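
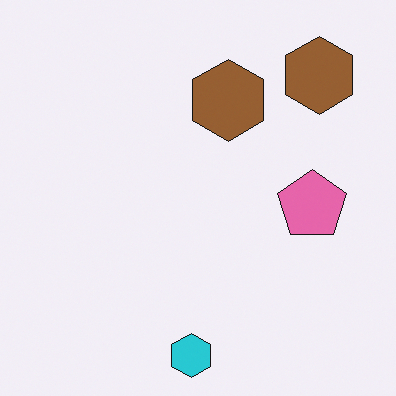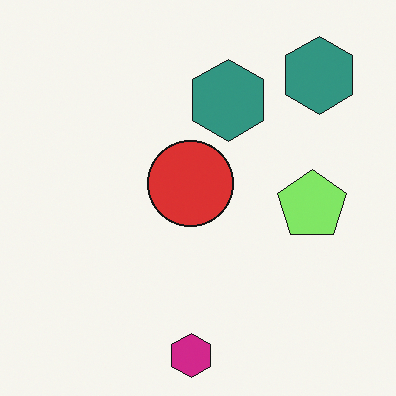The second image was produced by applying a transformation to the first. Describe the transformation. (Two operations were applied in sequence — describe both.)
The second image is the first hue-shifted noticeably, then overlaid with an additional red circle.

Every shape's color has rotated by the same amount around the hue wheel — a uniform hue shift. A red circle appears in the second image that is absent from the first.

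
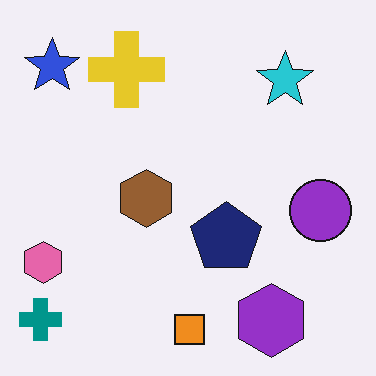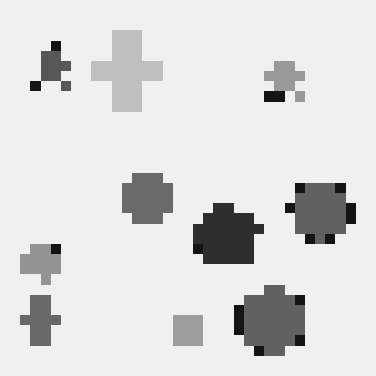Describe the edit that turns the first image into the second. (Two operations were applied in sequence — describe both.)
This is the original image converted to grayscale, then coarsely pixelated.

All color is removed — every shape is now a shade of grey. Shapes are reduced to large square blocks; fine edges and outlines are lost — a downscale-then-upscale (mosaic) effect.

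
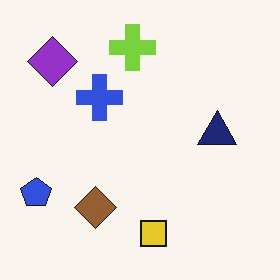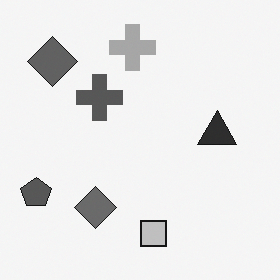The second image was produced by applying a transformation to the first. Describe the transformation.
The transformation is: converted to grayscale.

All color is removed — every shape is now a shade of grey.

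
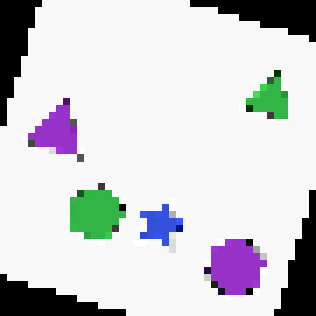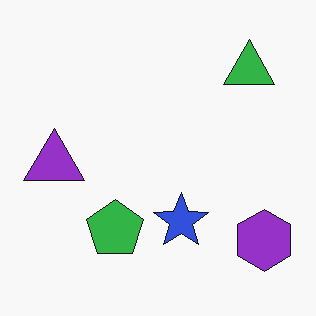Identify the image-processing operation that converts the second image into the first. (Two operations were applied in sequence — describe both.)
The transformation is: rotated clockwise by a moderate amount, then moderately pixelated.

Every shape is tilted by the same angle and the image corners show triangular fill wedges — a whole-image rotation by a non-right angle. Shapes are reduced to large square blocks; fine edges and outlines are lost — a downscale-then-upscale (mosaic) effect.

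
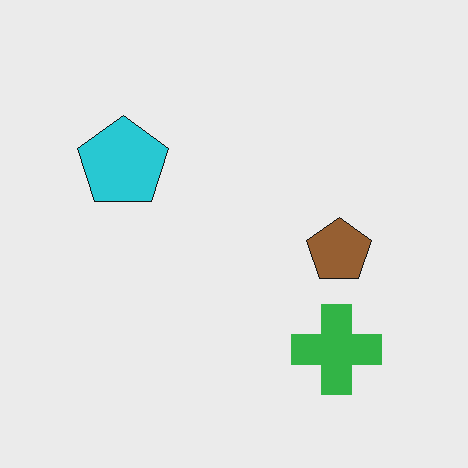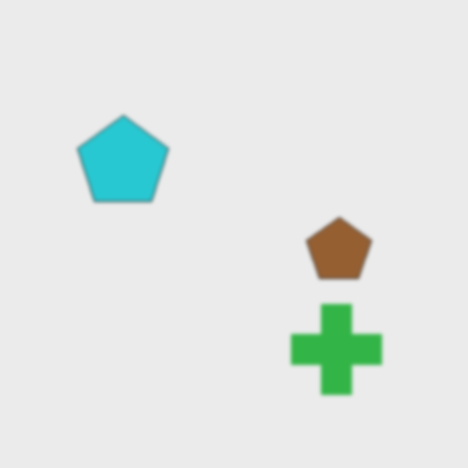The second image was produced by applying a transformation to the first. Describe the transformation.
The transformation is: slightly softened.

Shape edges and outlines are uniformly softened across the whole image.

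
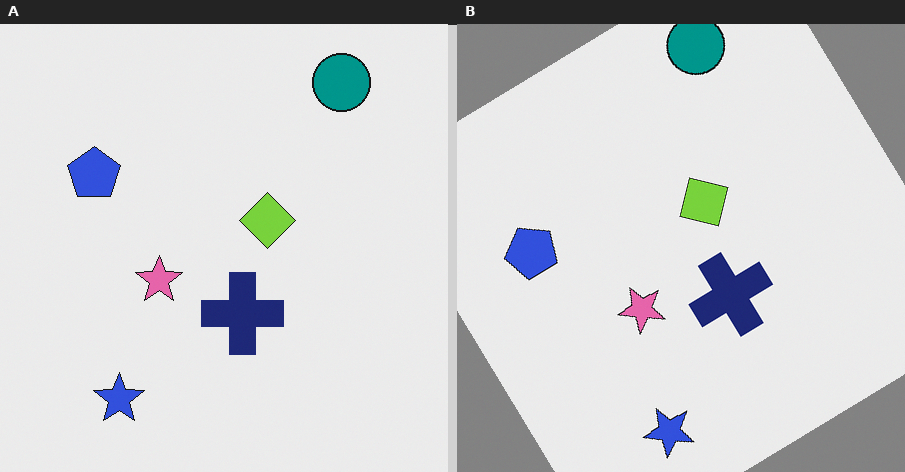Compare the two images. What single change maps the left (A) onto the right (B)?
The image was rotated counter-clockwise by a large amount — several tens of degrees.

Every shape is tilted by the same angle and the image corners show triangular fill wedges — a whole-image rotation by a non-right angle.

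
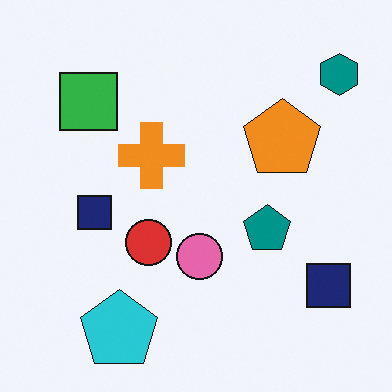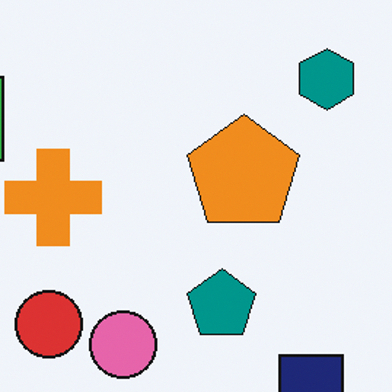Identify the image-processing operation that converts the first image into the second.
The transformation is: cropped to a modestly smaller region and rescaled.

The visible shapes are larger and the field of view is narrower; shapes near the original edges may be partly or wholly outside the frame — a crop-and-rescale.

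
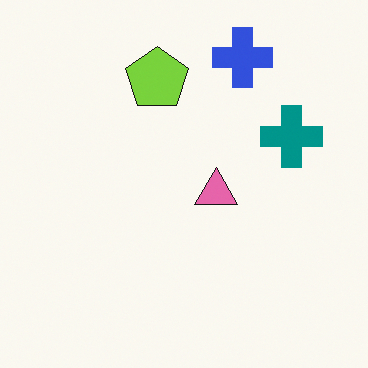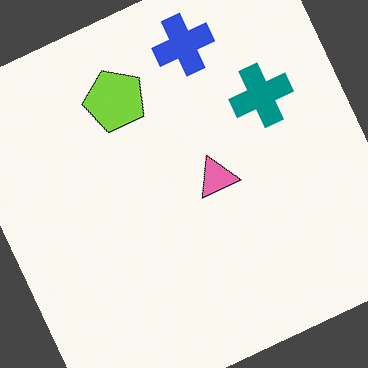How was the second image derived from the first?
The image was rotated counter-clockwise by a clearly visible amount.

Every shape is tilted by the same angle and the image corners show triangular fill wedges — a whole-image rotation by a non-right angle.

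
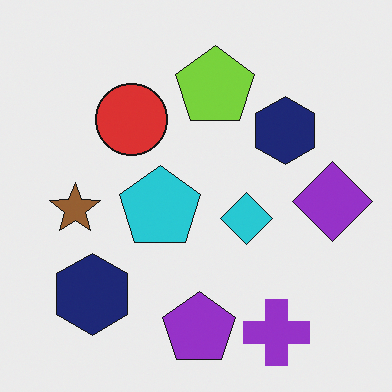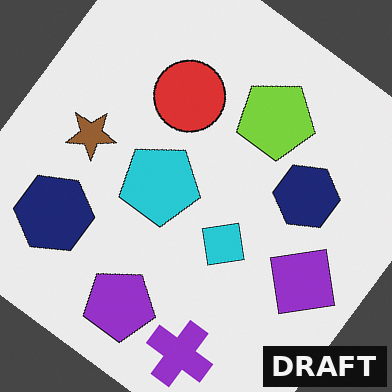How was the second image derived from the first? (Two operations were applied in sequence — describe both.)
The second image is the first rotated clockwise by a large amount — several tens of degrees, then watermarked with the text "DRAFT" in the lower-right corner.

Every shape is tilted by the same angle and the image corners show triangular fill wedges — a whole-image rotation by a non-right angle. A dark label reading "DRAFT" appears in the lower-right corner.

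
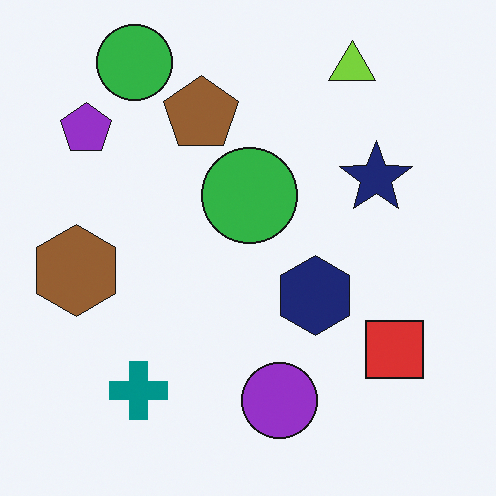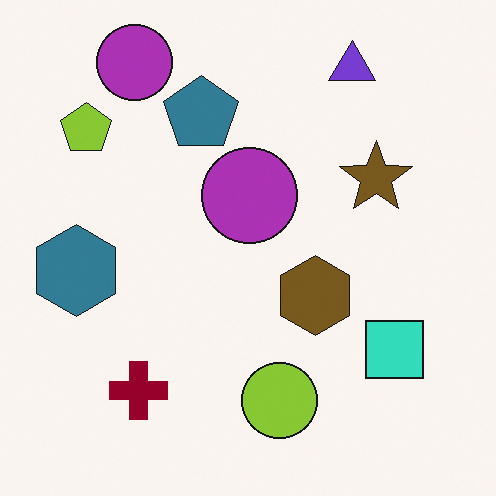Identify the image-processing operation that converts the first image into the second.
The transformation is: hue-shifted by a large amount.

Every shape's color has rotated by the same amount around the hue wheel — a uniform hue shift.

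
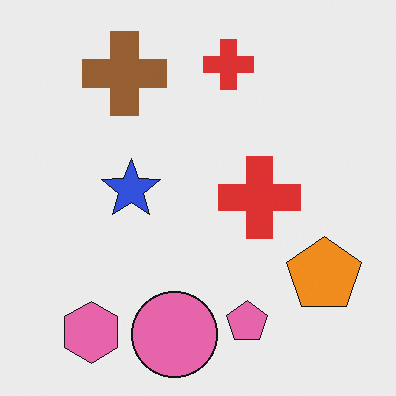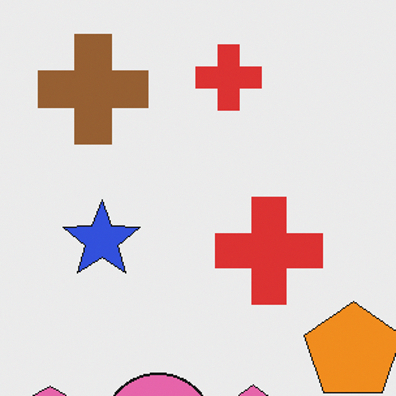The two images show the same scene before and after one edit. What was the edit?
It was cropped slightly and scaled back up.

The visible shapes are larger and the field of view is narrower; shapes near the original edges may be partly or wholly outside the frame — a crop-and-rescale.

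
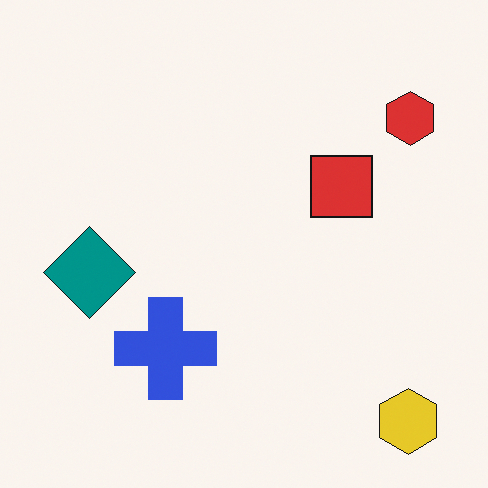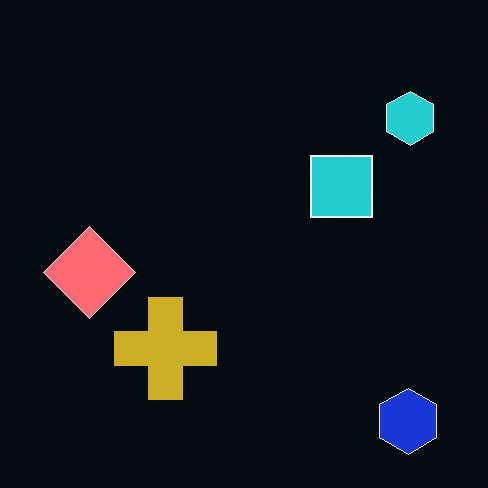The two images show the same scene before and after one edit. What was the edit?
It was color-inverted (negative).

The light background has become dark and every shape's color is its complement — a photographic negative.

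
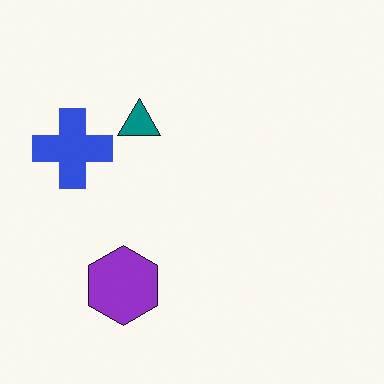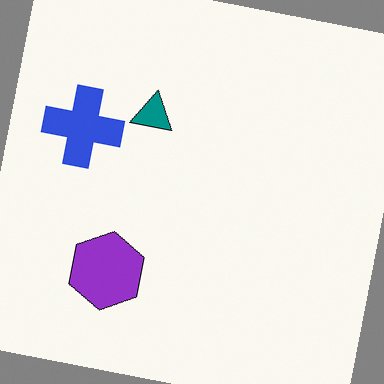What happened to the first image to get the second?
The image was rotated clockwise by a slight angle.

Every shape is tilted by the same angle and the image corners show triangular fill wedges — a whole-image rotation by a non-right angle.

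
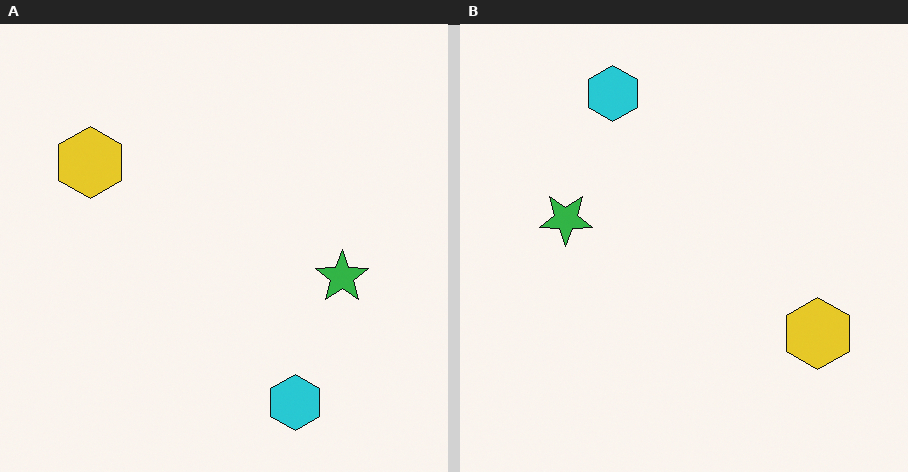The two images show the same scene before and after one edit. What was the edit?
The image was rotated 180°.

The cyan hexagon sits in the bottom of the left (A) image and the top of the right (B) — consistent with a whole-image 180° rotation.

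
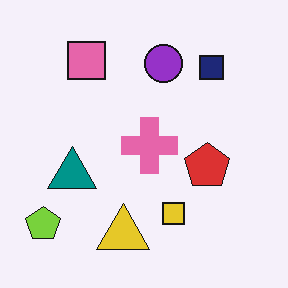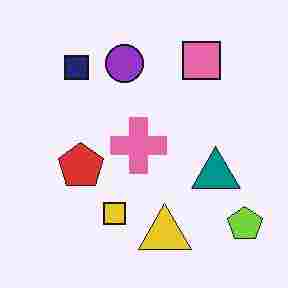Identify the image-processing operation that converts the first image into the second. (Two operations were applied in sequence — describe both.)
The transformation is: flipped horizontally (left ↔ right), then heavily JPEG-compressed with obvious blocking artifacts.

The lime pentagon is in the bottom-left of the first image and the bottom-right of the second — shapes on opposite sides of the vertical midline have swapped in a mirror flip. Blocky 8×8 compression artifacts appear around shape edges and the flat background shows ringing — characteristic JPEG degradation.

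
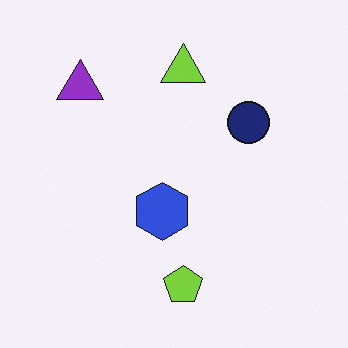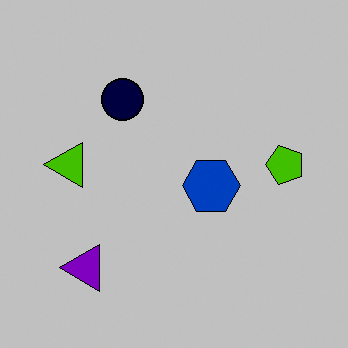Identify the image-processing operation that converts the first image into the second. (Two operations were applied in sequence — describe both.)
The second image is the first aggressively posterized, then rotated 90° counter-clockwise.

Each flat color has snapped to a coarser quantized level — most visibly, the near-white background has dropped to a flat grey. The purple triangle sits in the top-left of the first image and the bottom-left of the second — consistent with a whole-image 90° counter-clockwise rotation.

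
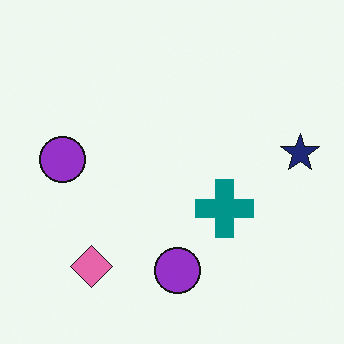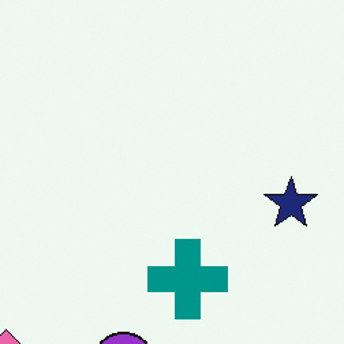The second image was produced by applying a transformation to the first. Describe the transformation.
The second image is the first cropped to a modestly smaller region and rescaled.

The visible shapes are larger and the field of view is narrower; shapes near the original edges may be partly or wholly outside the frame — a crop-and-rescale.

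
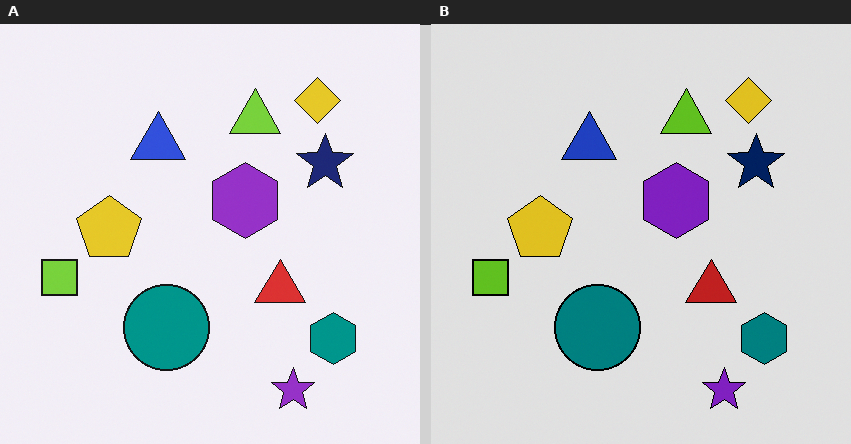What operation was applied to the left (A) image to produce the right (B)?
The right (B) image is the left (A) moderately posterized.

Each flat color has snapped to a coarser quantized level — most visibly, the near-white background has dropped to a flat grey.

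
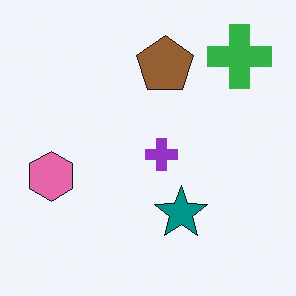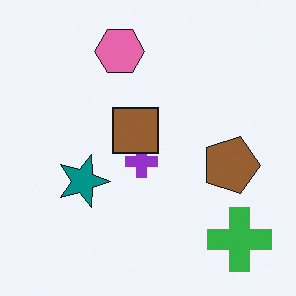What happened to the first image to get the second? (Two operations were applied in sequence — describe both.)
The second image is the first rotated 90° clockwise, then overlaid with an additional brown square.

The green cross sits in the top-right of the first image and the bottom-right of the second — consistent with a whole-image 90° clockwise rotation. A brown square appears in the second image that is absent from the first.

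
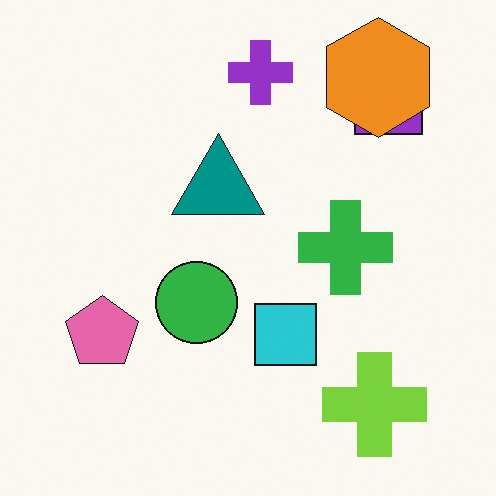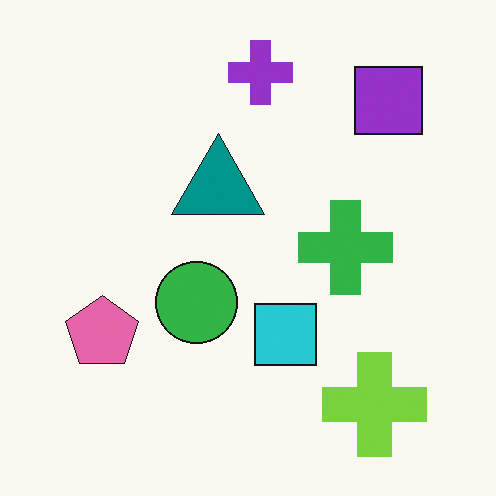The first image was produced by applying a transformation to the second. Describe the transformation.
This is the original image overlaid with an additional orange hexagon.

An orange hexagon appears in the first image that is absent from the second.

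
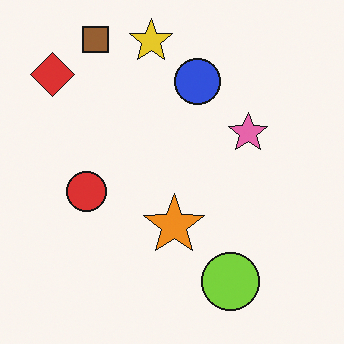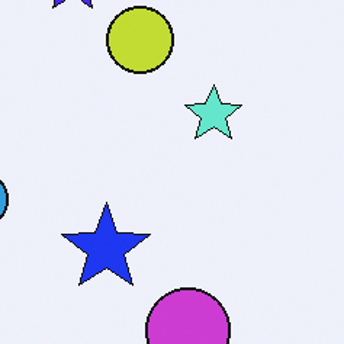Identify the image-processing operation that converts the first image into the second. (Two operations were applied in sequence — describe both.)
The transformation is: hue-shifted by a large amount, then cropped slightly and scaled back up.

Every shape's color has rotated by the same amount around the hue wheel — a uniform hue shift. The visible shapes are larger and the field of view is narrower; shapes near the original edges may be partly or wholly outside the frame — a crop-and-rescale.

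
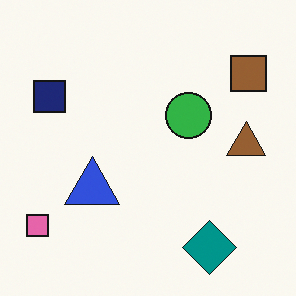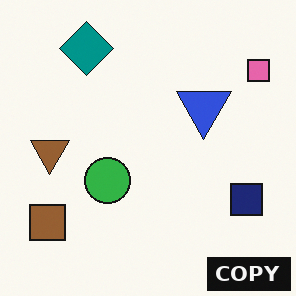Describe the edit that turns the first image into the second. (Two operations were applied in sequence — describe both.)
Rotated 180°, then watermarked with the text "COPY" in the lower-right corner.

The pink square sits in the bottom-left of the first image and the top-right of the second — consistent with a whole-image 180° rotation. A dark label reading "COPY" appears in the lower-right corner.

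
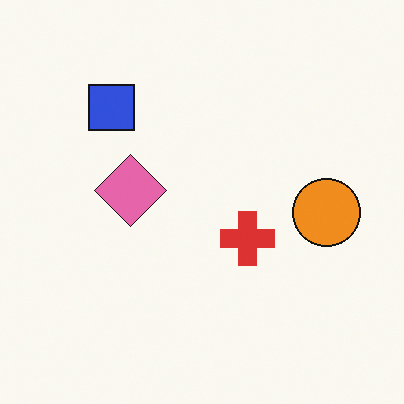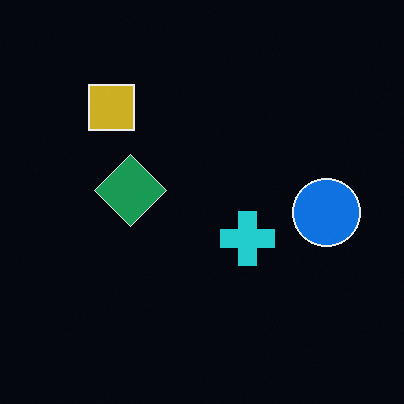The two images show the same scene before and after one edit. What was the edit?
The image was color-inverted (negative).

The light background has become dark and every shape's color is its complement — a photographic negative.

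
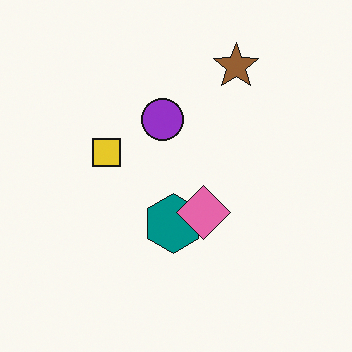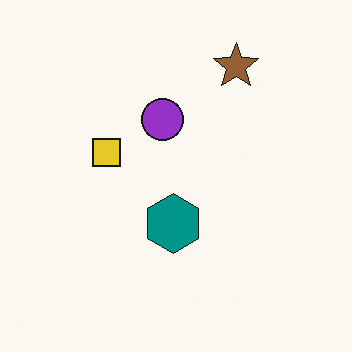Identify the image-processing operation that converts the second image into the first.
It was overlaid with an additional pink diamond.

A pink diamond appears in the first image that is absent from the second.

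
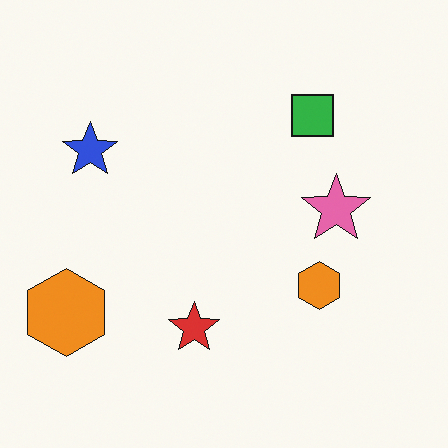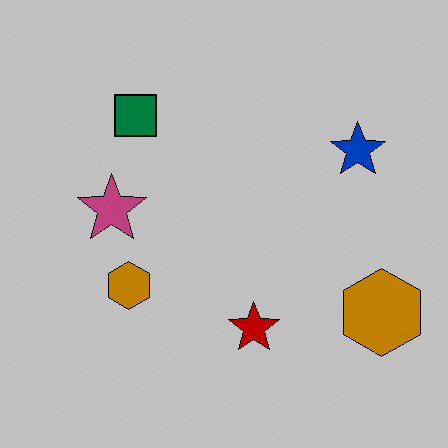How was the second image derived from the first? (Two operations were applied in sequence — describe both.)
This is the original image aggressively posterized, then flipped horizontally (left ↔ right).

Each flat color has snapped to a coarser quantized level — most visibly, the near-white background has dropped to a flat grey. The blue star is in the left of the first image and the right of the second — shapes on opposite sides of the vertical midline have swapped in a mirror flip.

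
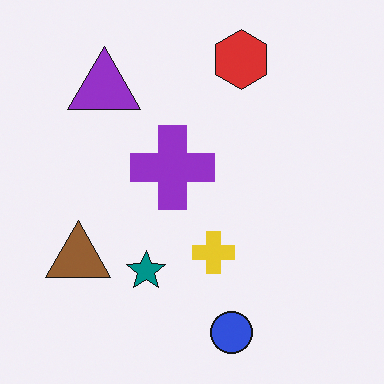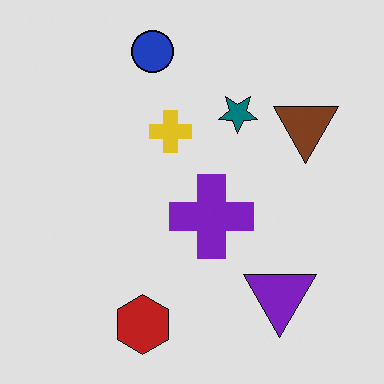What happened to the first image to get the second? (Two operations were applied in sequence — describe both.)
Rotated 180°, then moderately posterized.

The blue circle sits in the bottom of the first image and the top of the second — consistent with a whole-image 180° rotation. Each flat color has snapped to a coarser quantized level — most visibly, the near-white background has dropped to a flat grey.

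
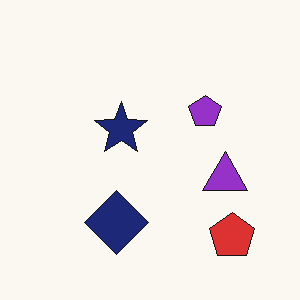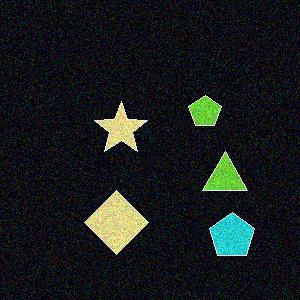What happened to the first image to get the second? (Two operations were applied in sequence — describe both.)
The image was color-inverted (negative), then degraded with visible gaussian noise.

The light background has become dark and every shape's color is its complement — a photographic negative. Random speckle covers the whole image, including the flat background.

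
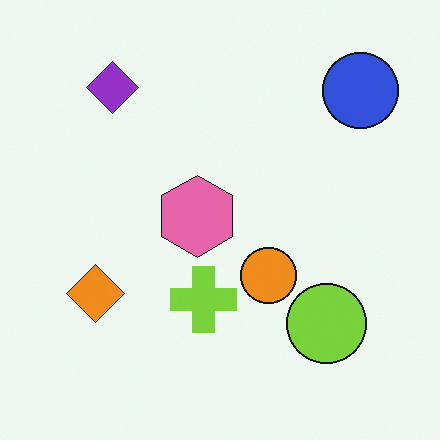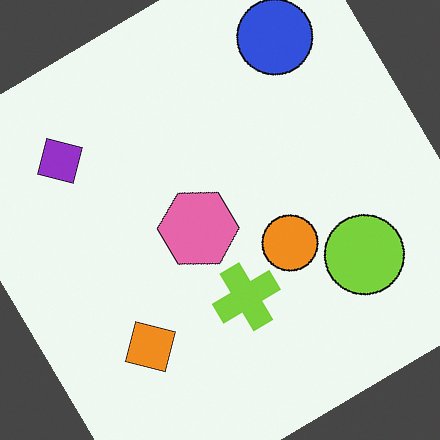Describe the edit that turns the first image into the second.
The transformation is: rotated counter-clockwise by a large amount — several tens of degrees.

Every shape is tilted by the same angle and the image corners show triangular fill wedges — a whole-image rotation by a non-right angle.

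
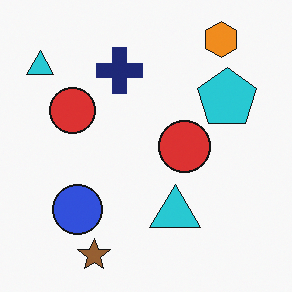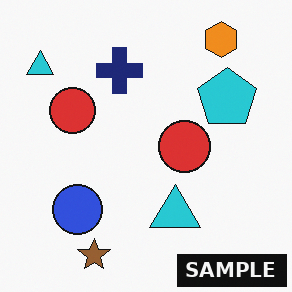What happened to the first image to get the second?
The transformation is: watermarked with the text "SAMPLE" in the lower-right corner.

A dark label reading "SAMPLE" appears in the lower-right corner.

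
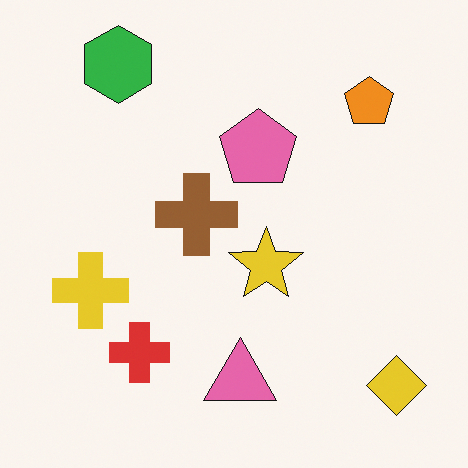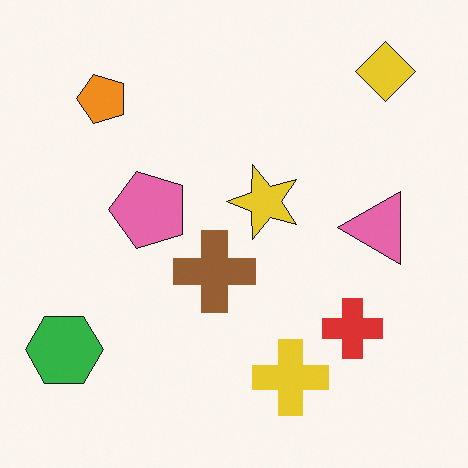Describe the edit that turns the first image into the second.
This is the original image rotated 90° counter-clockwise.

The yellow diamond sits in the bottom-right of the first image and the top-right of the second — consistent with a whole-image 90° counter-clockwise rotation.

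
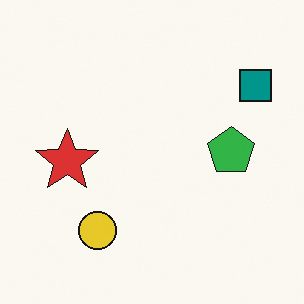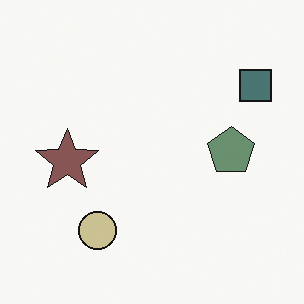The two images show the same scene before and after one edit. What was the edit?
Heavily desaturated.

All colors are more muted and greyish — a global saturation change.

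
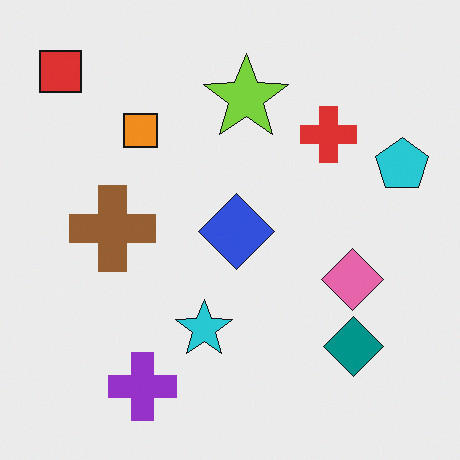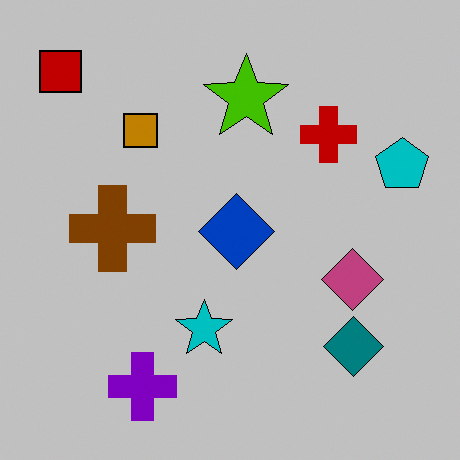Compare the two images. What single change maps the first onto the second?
It was aggressively posterized.

Each flat color has snapped to a coarser quantized level — most visibly, the near-white background has dropped to a flat grey.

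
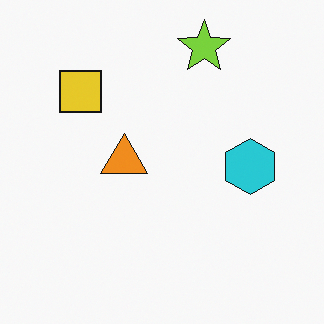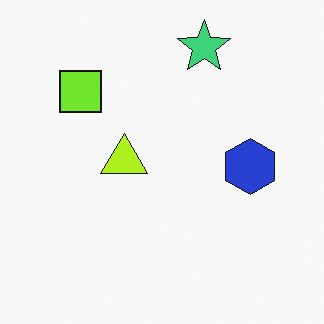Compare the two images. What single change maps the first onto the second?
The image was hue-shifted by a small amount.

Every shape's color has rotated by the same amount around the hue wheel — a uniform hue shift.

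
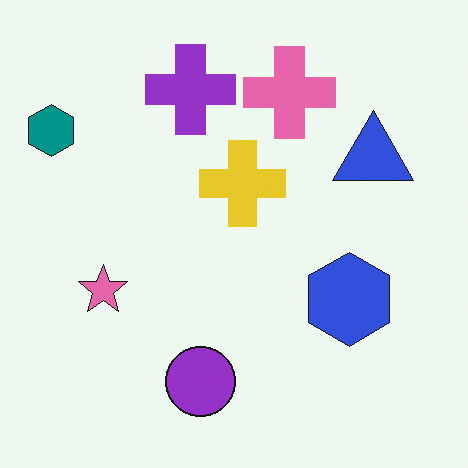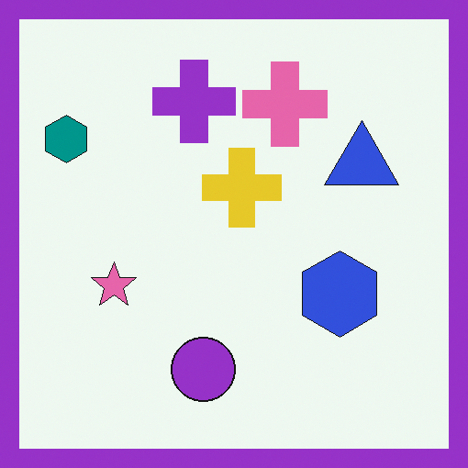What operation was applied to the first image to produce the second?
The second image is the first framed with a purple border.

A solid purple frame runs around the edge of the second image, with the content slightly shrunk inside it.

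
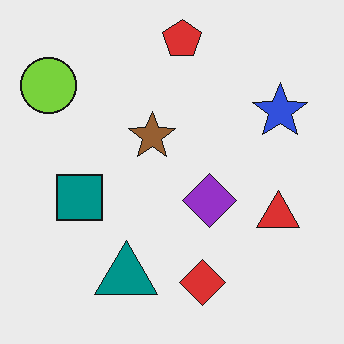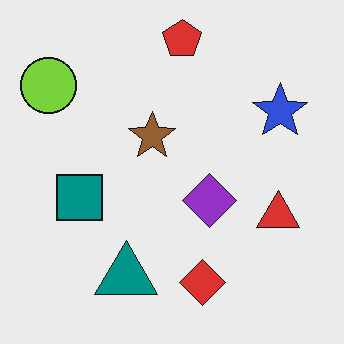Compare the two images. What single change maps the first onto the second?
This is the original image JPEG-compressed with visible artifacts.

Blocky 8×8 compression artifacts appear around shape edges and the flat background shows ringing — characteristic JPEG degradation.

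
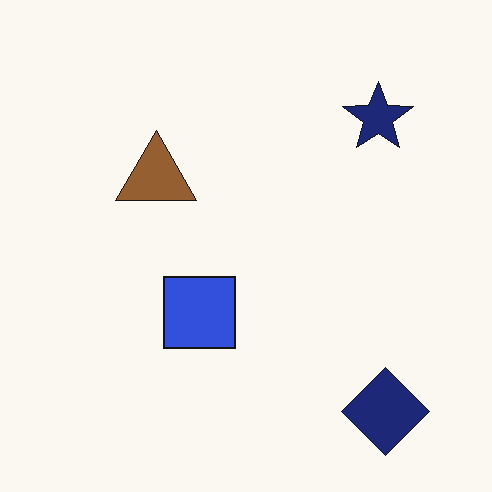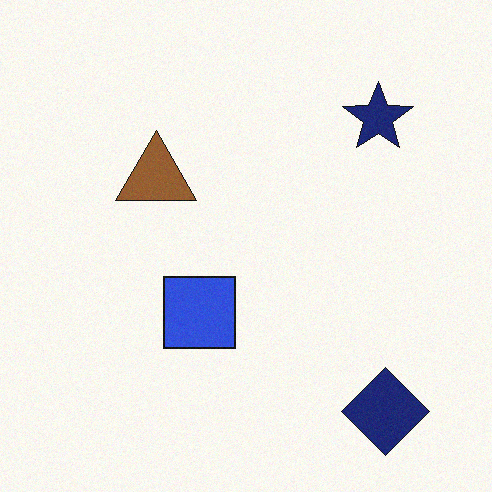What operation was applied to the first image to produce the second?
The transformation is: degraded with light additive noise.

Random speckle covers the whole image, including the flat background.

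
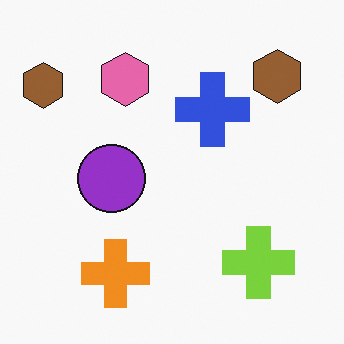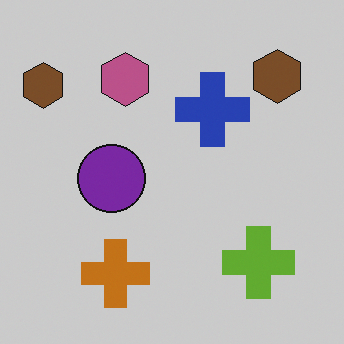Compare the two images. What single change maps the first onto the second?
The second image is the first slightly darkened.

Every pixel — background and shapes alike — is uniformly darkened.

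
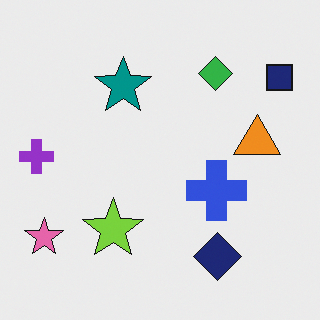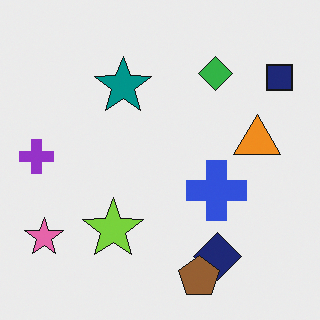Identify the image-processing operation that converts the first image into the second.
The second image is the first overlaid with an additional brown pentagon.

A brown pentagon appears in the second image that is absent from the first.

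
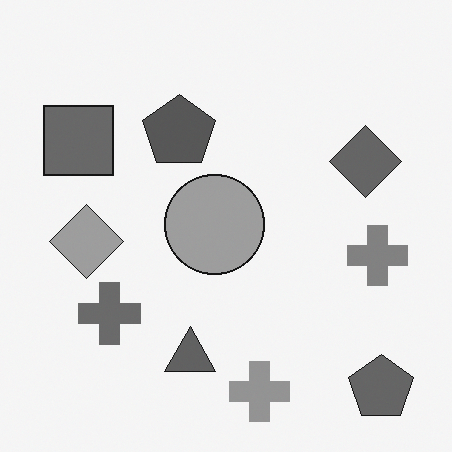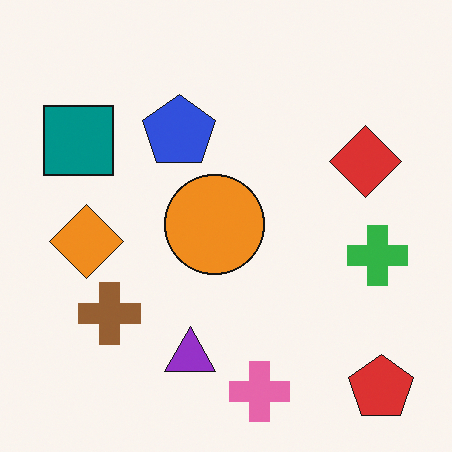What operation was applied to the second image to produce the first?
The transformation is: converted to grayscale.

All color is removed — every shape is now a shade of grey.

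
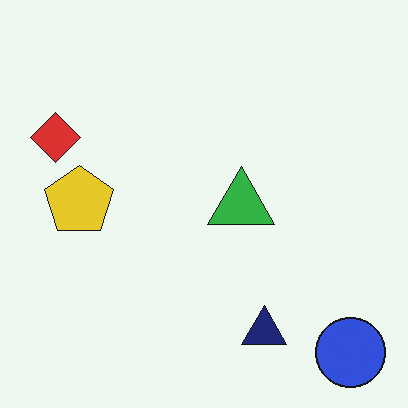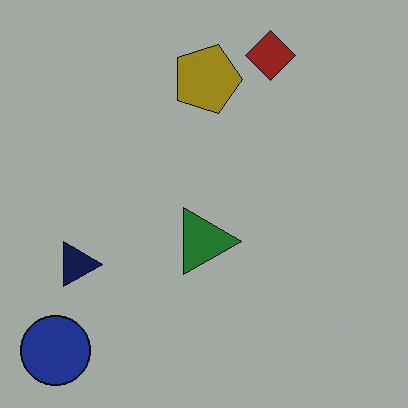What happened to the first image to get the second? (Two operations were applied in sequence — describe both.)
It was substantially darkened, then rotated 90° clockwise.

Every pixel — background and shapes alike — is uniformly darkened. The blue circle sits in the bottom-right of the first image and the bottom-left of the second — consistent with a whole-image 90° clockwise rotation.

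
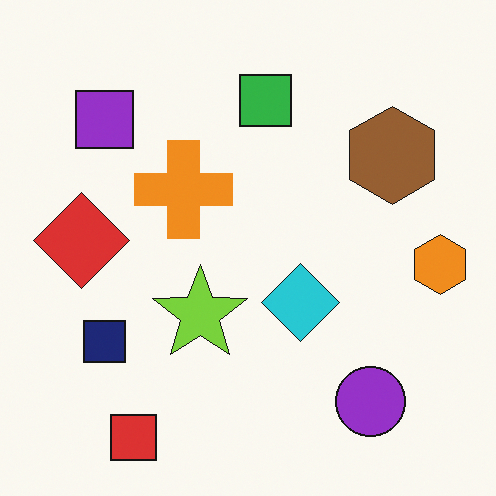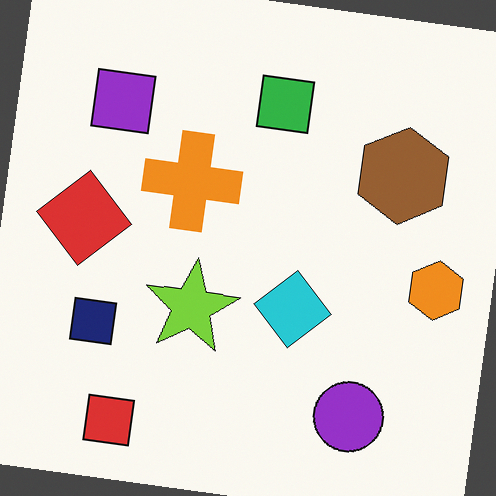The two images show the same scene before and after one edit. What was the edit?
It was rotated clockwise by a small amount.

Every shape is tilted by the same angle and the image corners show triangular fill wedges — a whole-image rotation by a non-right angle.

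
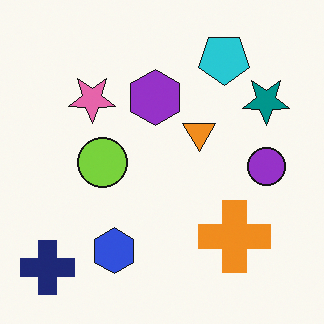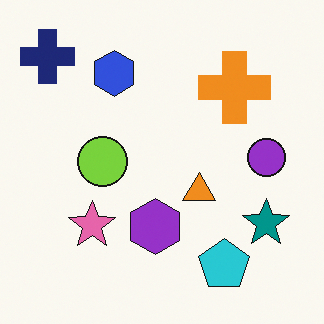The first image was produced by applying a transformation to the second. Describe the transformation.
The first image is the second flipped vertically (top ↔ bottom).

The navy cross is in the top-left of the second image and the bottom-left of the first — shapes on opposite sides of the horizontal midline have swapped in a mirror flip.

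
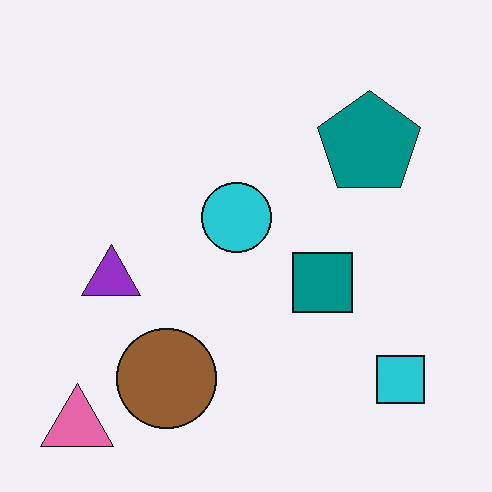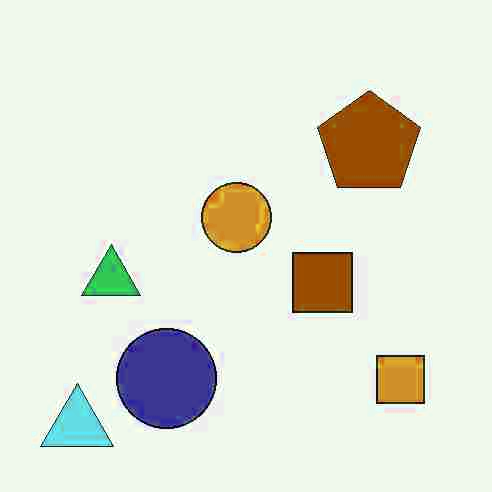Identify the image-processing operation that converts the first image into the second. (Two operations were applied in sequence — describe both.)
This is the original image degraded with heavy JPEG compression, then hue-shifted by a large amount.

Blocky 8×8 compression artifacts appear around shape edges and the flat background shows ringing — characteristic JPEG degradation. Every shape's color has rotated by the same amount around the hue wheel — a uniform hue shift.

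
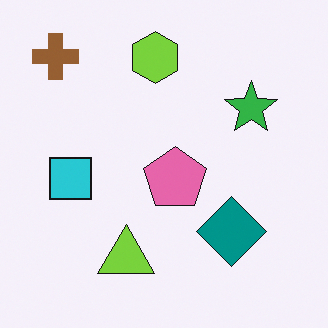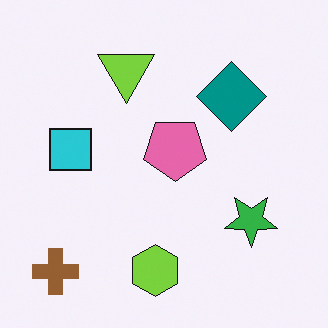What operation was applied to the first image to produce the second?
It was flipped vertically (top ↔ bottom).

The brown cross is in the top-left of the first image and the bottom-left of the second — shapes on opposite sides of the horizontal midline have swapped in a mirror flip.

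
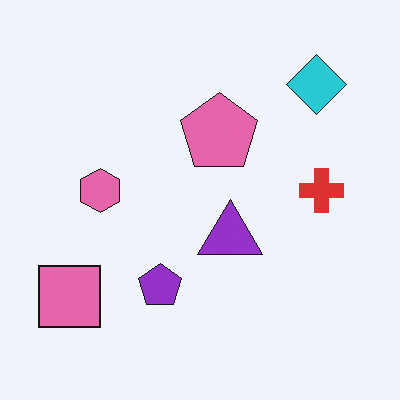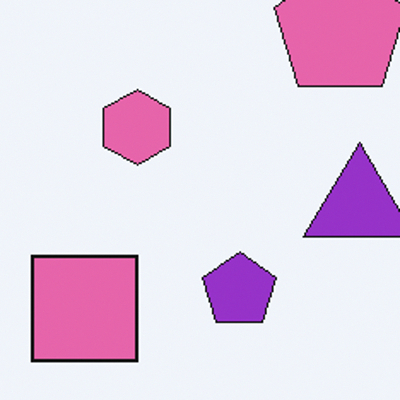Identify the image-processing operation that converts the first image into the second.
It was cropped tightly and scaled back up.

The visible shapes are larger and the field of view is narrower; shapes near the original edges may be partly or wholly outside the frame — a crop-and-rescale.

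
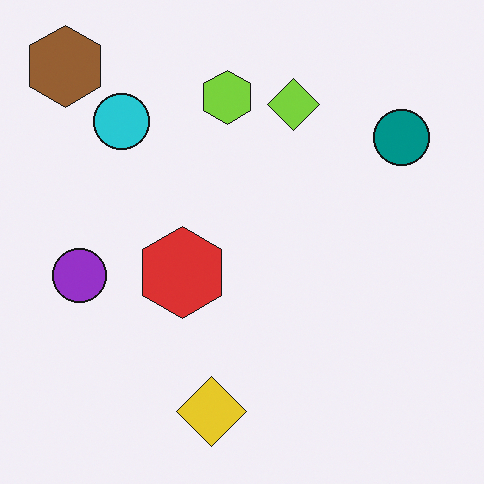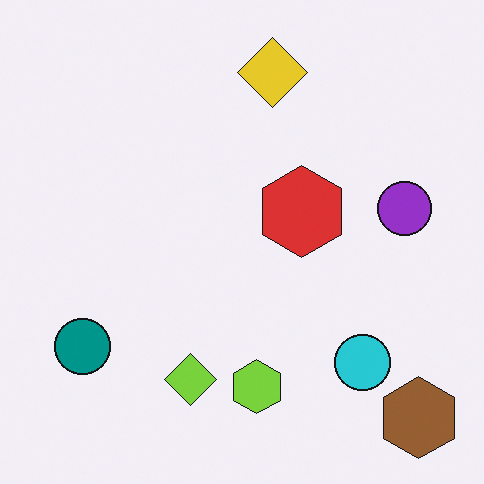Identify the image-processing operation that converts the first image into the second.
The second image is the first rotated 180°.

The brown hexagon sits in the top-left of the first image and the bottom-right of the second — consistent with a whole-image 180° rotation.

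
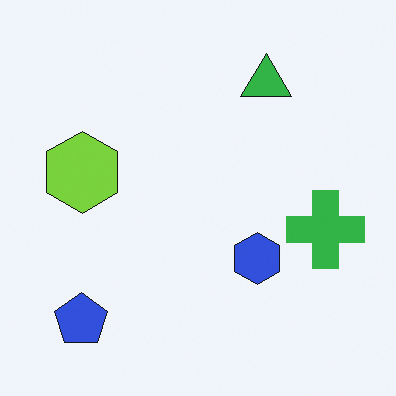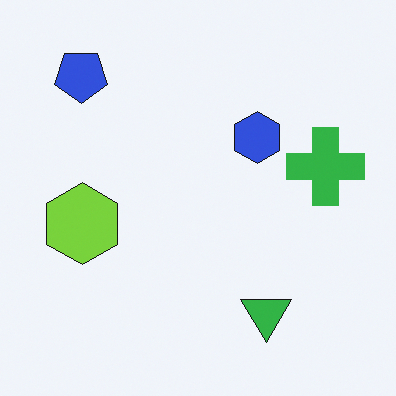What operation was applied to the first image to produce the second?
The transformation is: flipped vertically (top ↔ bottom).

The blue pentagon is in the bottom-left of the first image and the top-left of the second — shapes on opposite sides of the horizontal midline have swapped in a mirror flip.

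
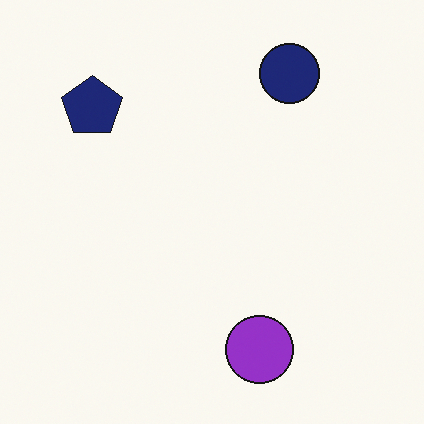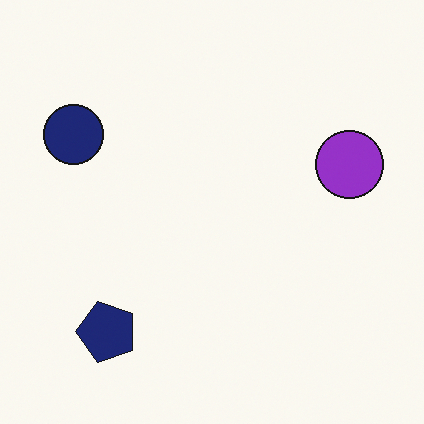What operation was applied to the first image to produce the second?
The image was rotated 90° counter-clockwise.

The navy pentagon sits in the top-left of the first image and the bottom-left of the second — consistent with a whole-image 90° counter-clockwise rotation.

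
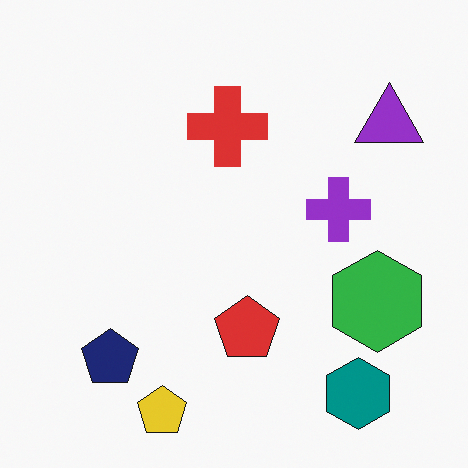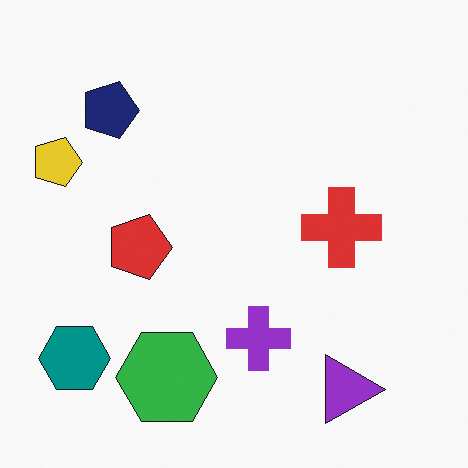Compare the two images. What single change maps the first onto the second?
The second image is the first rotated 90° clockwise.

The teal hexagon sits in the bottom-right of the first image and the bottom-left of the second — consistent with a whole-image 90° clockwise rotation.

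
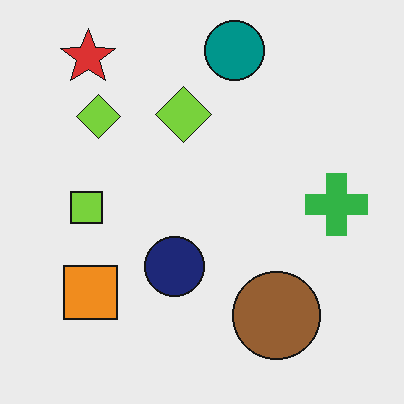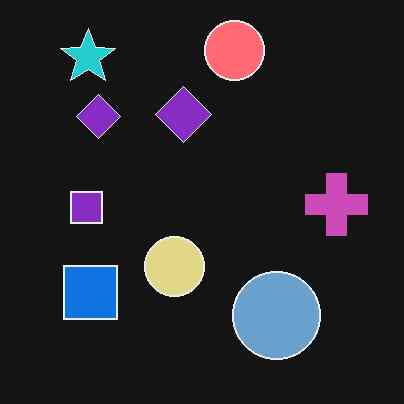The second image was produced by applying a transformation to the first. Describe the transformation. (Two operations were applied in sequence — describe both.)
Color-inverted (negative), then given moderate JPEG compression.

The light background has become dark and every shape's color is its complement — a photographic negative. Blocky 8×8 compression artifacts appear around shape edges and the flat background shows ringing — characteristic JPEG degradation.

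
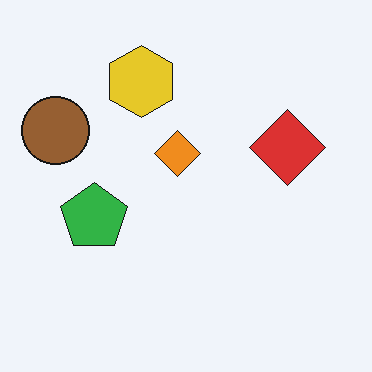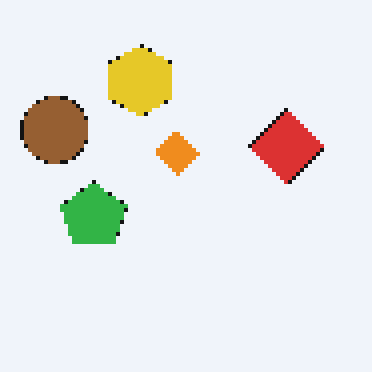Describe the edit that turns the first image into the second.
It was mildly pixelated.

Shapes are reduced to large square blocks; fine edges and outlines are lost — a downscale-then-upscale (mosaic) effect.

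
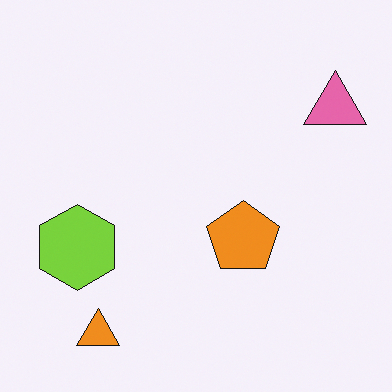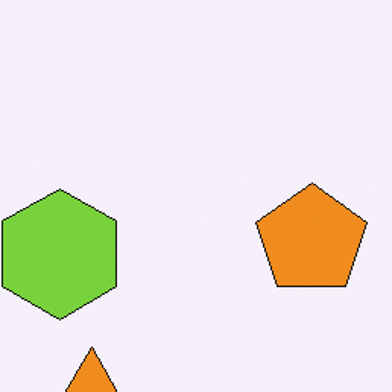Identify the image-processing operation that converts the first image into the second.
The second image is the first cropped to a modestly smaller region and rescaled.

The visible shapes are larger and the field of view is narrower; shapes near the original edges may be partly or wholly outside the frame — a crop-and-rescale.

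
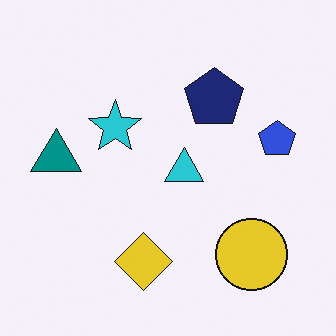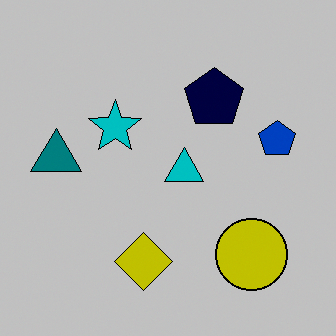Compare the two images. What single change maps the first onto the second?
It was aggressively posterized.

Each flat color has snapped to a coarser quantized level — most visibly, the near-white background has dropped to a flat grey.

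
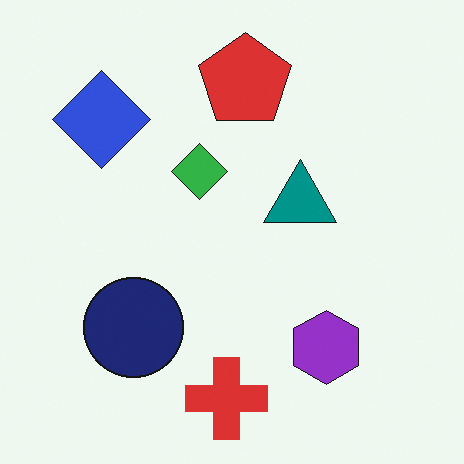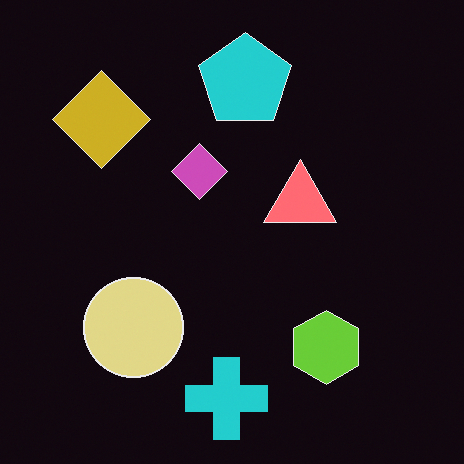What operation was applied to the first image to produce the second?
Color-inverted (negative).

The light background has become dark and every shape's color is its complement — a photographic negative.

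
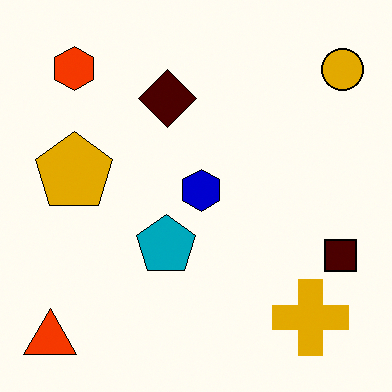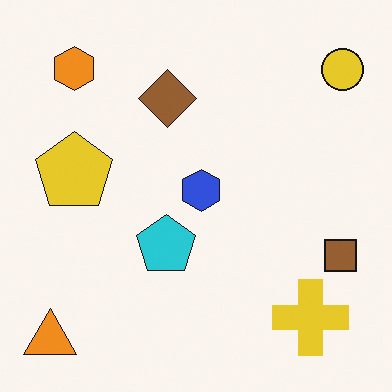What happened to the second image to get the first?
The image was given much higher contrast.

Tones are pushed away from mid-grey across the whole image — a global contrast change.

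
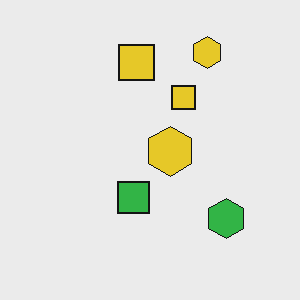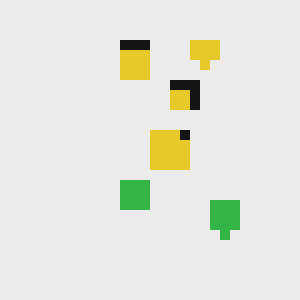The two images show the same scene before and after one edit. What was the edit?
The image was coarsely pixelated.

Shapes are reduced to large square blocks; fine edges and outlines are lost — a downscale-then-upscale (mosaic) effect.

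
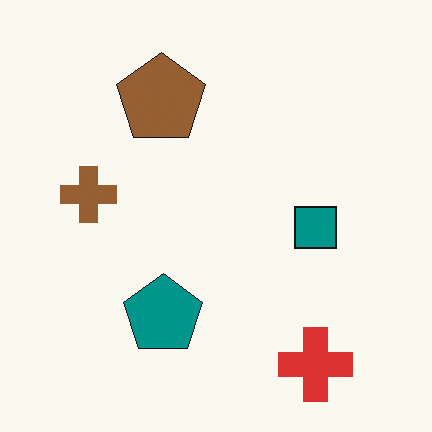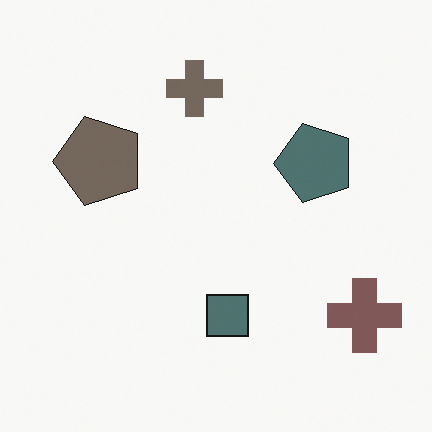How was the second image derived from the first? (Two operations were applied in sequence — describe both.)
This is the original image transposed (reflected across the top-left ↔ bottom-right diagonal), then heavily desaturated.

Shapes have swapped their row and column positions — what was in the top-right is now in the bottom-left — a diagonal reflection. All colors are more muted and greyish — a global saturation change.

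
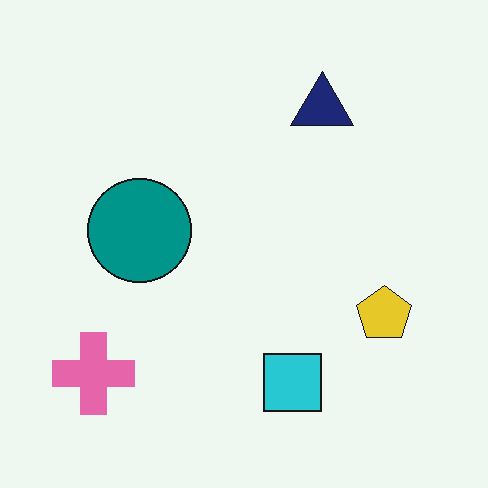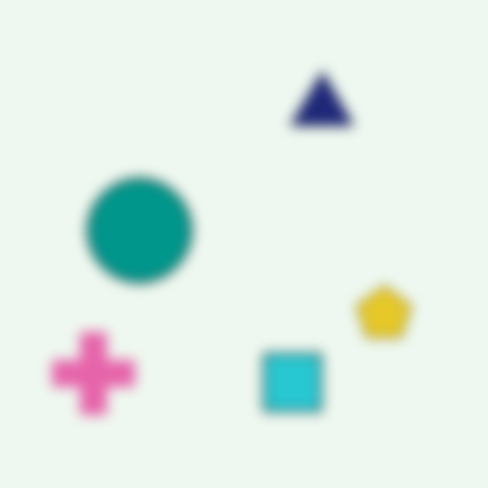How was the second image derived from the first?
The image was heavily blurred.

Shape edges and outlines are uniformly softened across the whole image.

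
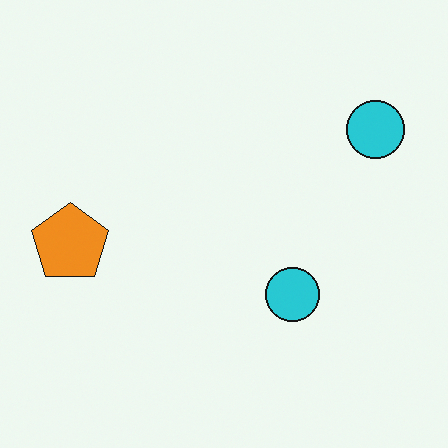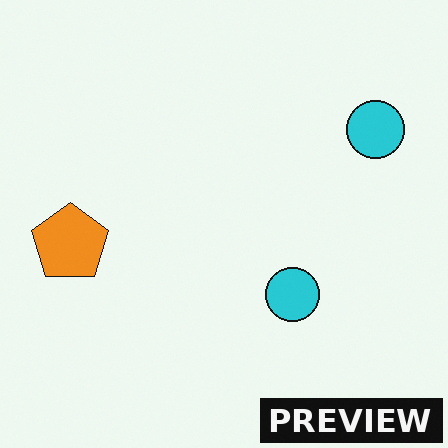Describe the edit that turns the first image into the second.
It was watermarked with the text "PREVIEW" in the lower-right corner.

A dark label reading "PREVIEW" appears in the lower-right corner.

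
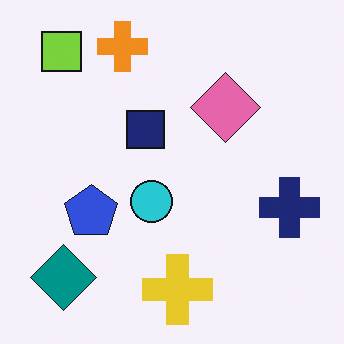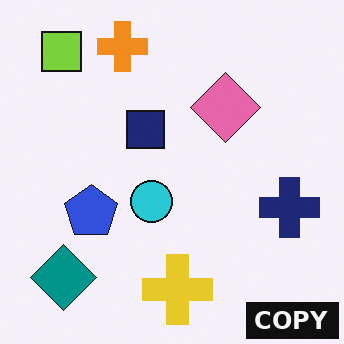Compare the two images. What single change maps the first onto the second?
This is the original image watermarked with the text "COPY" in the lower-right corner.

A dark label reading "COPY" appears in the lower-right corner.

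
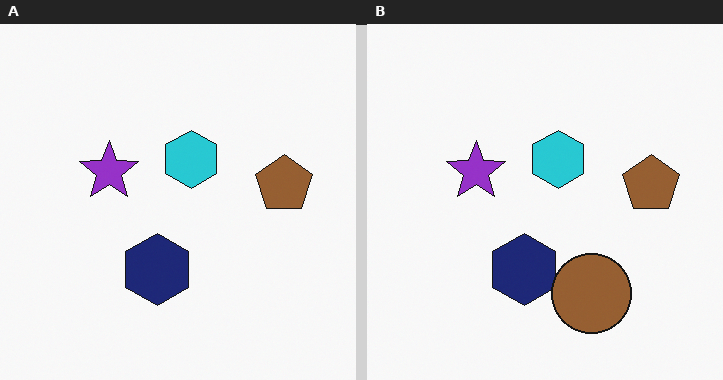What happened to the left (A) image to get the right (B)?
The right (B) image is the left (A) overlaid with an additional brown circle.

A brown circle appears in the right (B) image that is absent from the left (A).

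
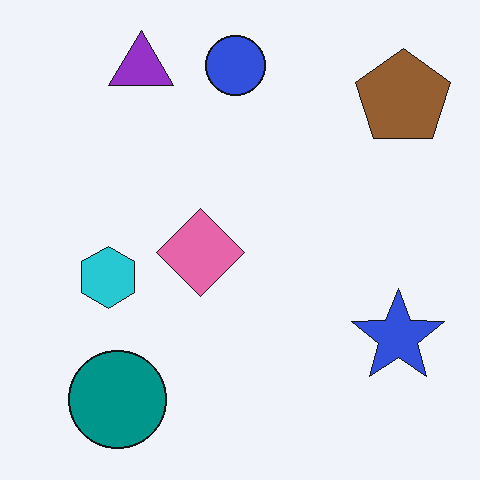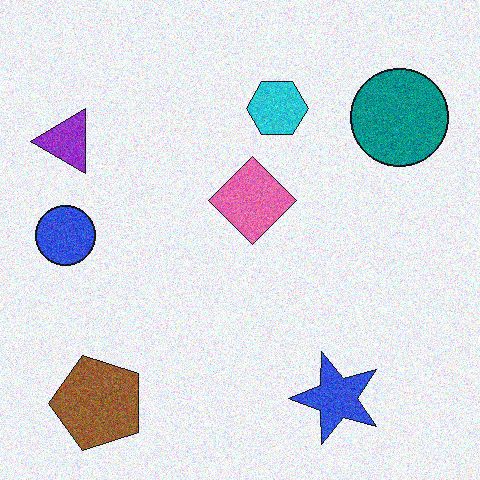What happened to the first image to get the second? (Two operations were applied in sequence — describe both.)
Degraded with visible gaussian noise, then transposed (reflected across the top-left ↔ bottom-right diagonal).

Random speckle covers the whole image, including the flat background. Shapes have swapped their row and column positions — what was in the top-right is now in the bottom-left — a diagonal reflection.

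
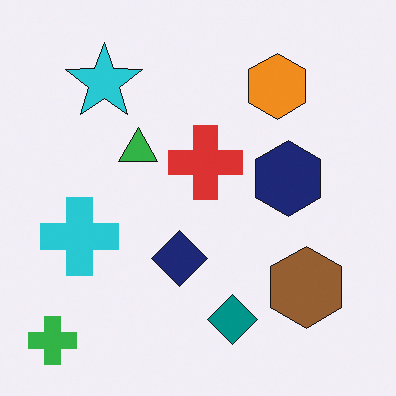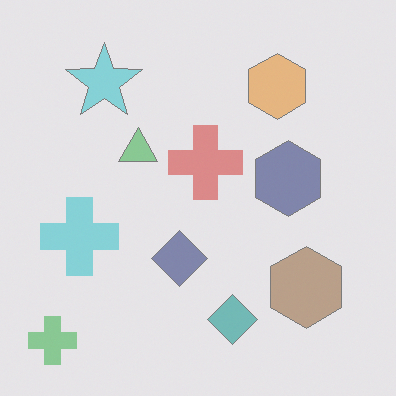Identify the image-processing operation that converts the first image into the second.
This is the original image washed out (contrast reduced).

Tones are pushed toward mid-grey across the whole image — a global contrast change.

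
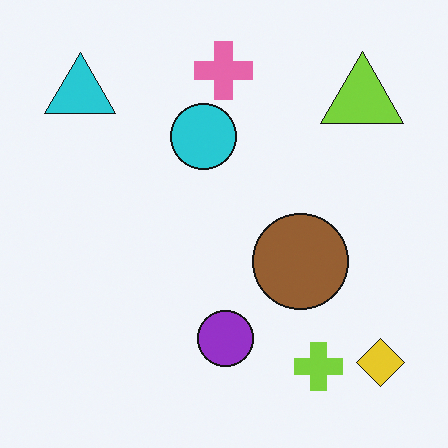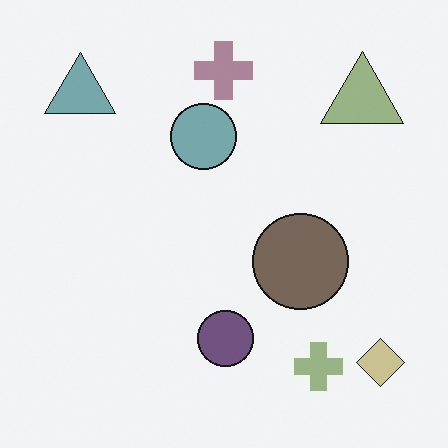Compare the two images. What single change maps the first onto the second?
Made much more muted (saturation change).

All colors are more muted and greyish — a global saturation change.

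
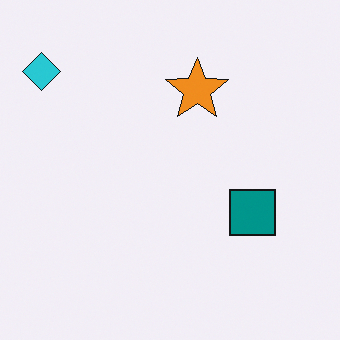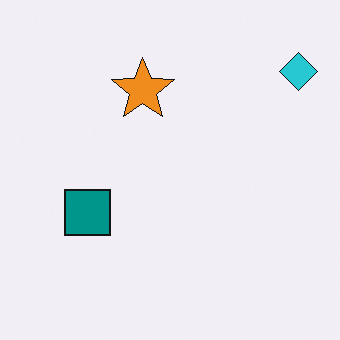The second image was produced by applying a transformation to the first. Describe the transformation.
It was flipped horizontally (left ↔ right).

The cyan diamond is in the top-left of the first image and the top-right of the second — shapes on opposite sides of the vertical midline have swapped in a mirror flip.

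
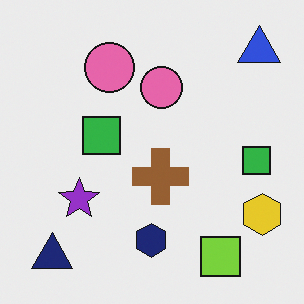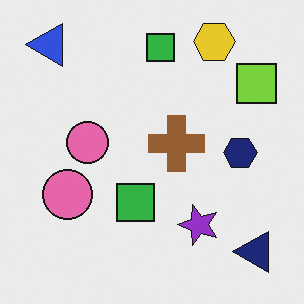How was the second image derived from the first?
Rotated 90° counter-clockwise.

The blue triangle sits in the top-right of the first image and the top-left of the second — consistent with a whole-image 90° counter-clockwise rotation.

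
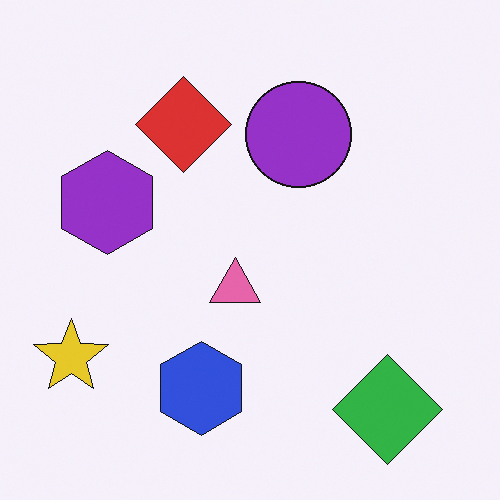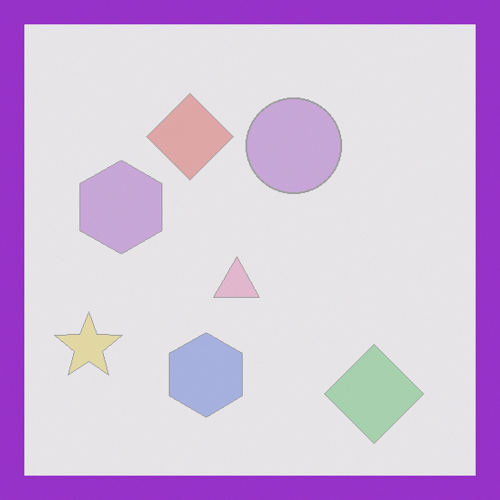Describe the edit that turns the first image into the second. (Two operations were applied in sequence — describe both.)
Washed out (contrast reduced), then framed with a purple border.

Tones are pushed toward mid-grey across the whole image — a global contrast change. A solid purple frame runs around the edge of the second image, with the content slightly shrunk inside it.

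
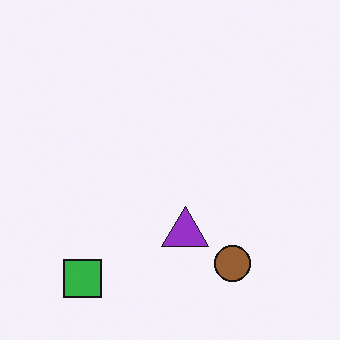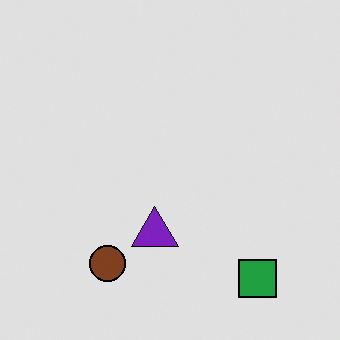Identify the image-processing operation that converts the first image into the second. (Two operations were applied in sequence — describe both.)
It was posterized to a reduced palette, then flipped horizontally (left ↔ right).

Each flat color has snapped to a coarser quantized level — most visibly, the near-white background has dropped to a flat grey. The green square is in the bottom-left of the first image and the bottom-right of the second — shapes on opposite sides of the vertical midline have swapped in a mirror flip.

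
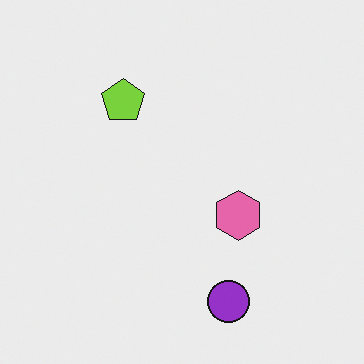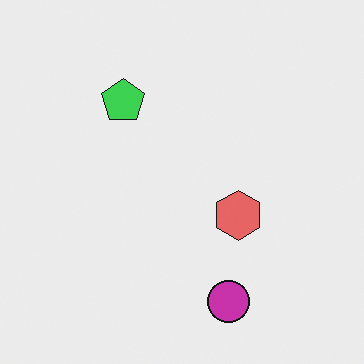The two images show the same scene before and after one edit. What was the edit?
The image was hue-shifted slightly.

Every shape's color has rotated by the same amount around the hue wheel — a uniform hue shift.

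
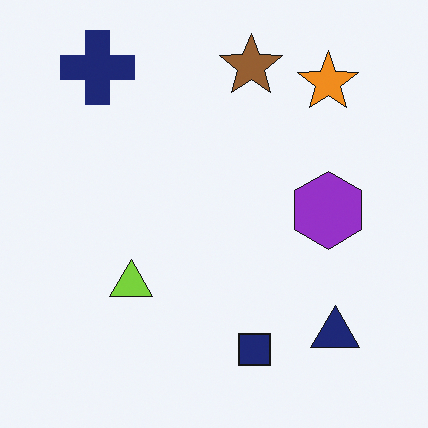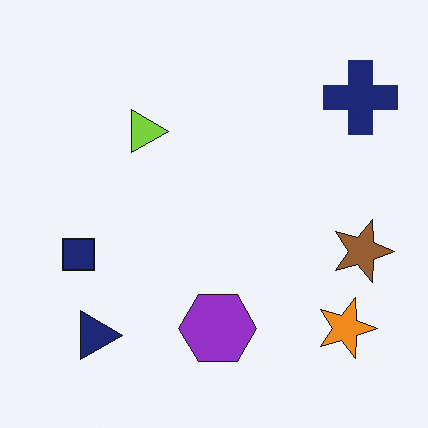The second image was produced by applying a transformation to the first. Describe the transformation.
Rotated 90° clockwise.

The navy cross sits in the top-left of the first image and the top-right of the second — consistent with a whole-image 90° clockwise rotation.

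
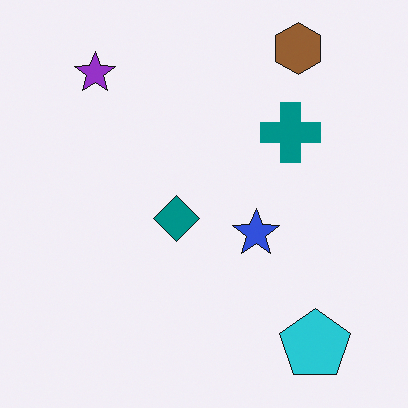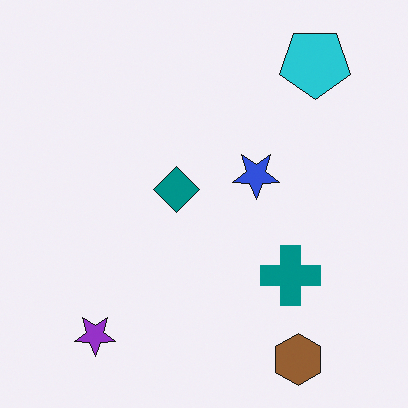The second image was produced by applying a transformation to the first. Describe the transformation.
This is the original image flipped vertically (top ↔ bottom).

The brown hexagon is in the top-right of the first image and the bottom-right of the second — shapes on opposite sides of the horizontal midline have swapped in a mirror flip.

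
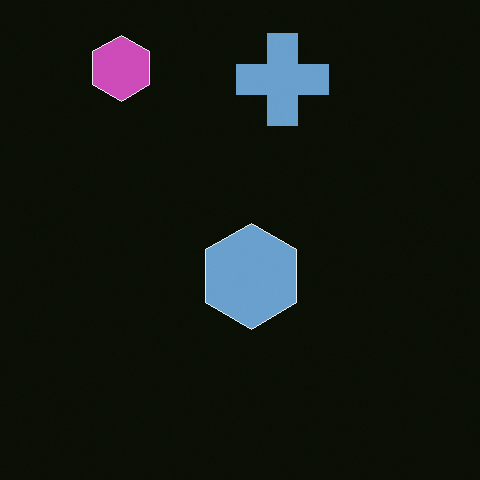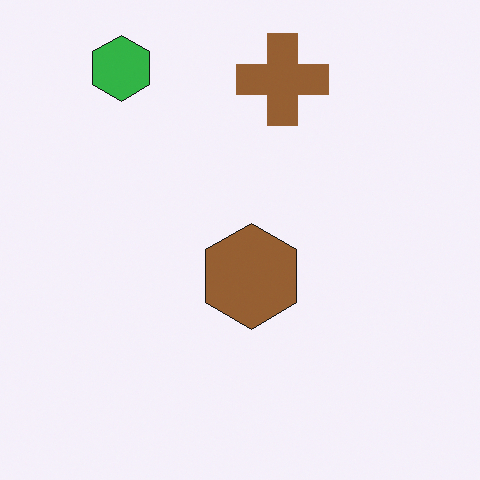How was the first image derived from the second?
The first image is the second color-inverted (negative).

The light background has become dark and every shape's color is its complement — a photographic negative.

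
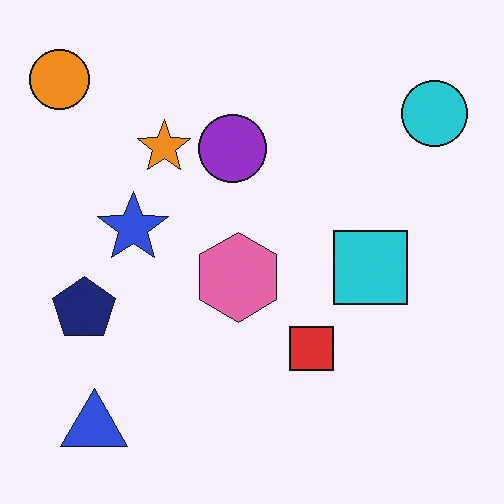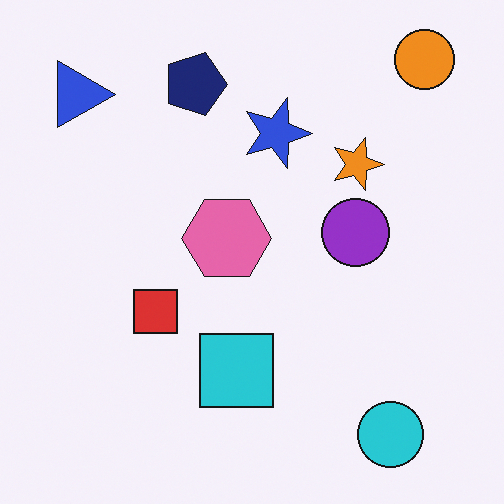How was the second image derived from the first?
The image was rotated 90° clockwise.

The orange circle sits in the top-left of the first image and the top-right of the second — consistent with a whole-image 90° clockwise rotation.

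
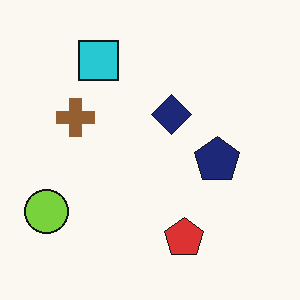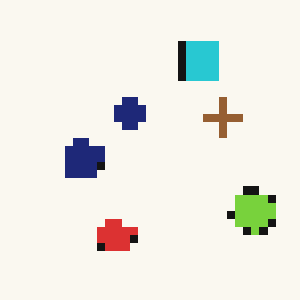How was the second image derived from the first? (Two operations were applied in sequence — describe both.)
This is the original image moderately pixelated, then flipped horizontally (left ↔ right).

Shapes are reduced to large square blocks; fine edges and outlines are lost — a downscale-then-upscale (mosaic) effect. The lime circle is in the bottom-left of the first image and the bottom-right of the second — shapes on opposite sides of the vertical midline have swapped in a mirror flip.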